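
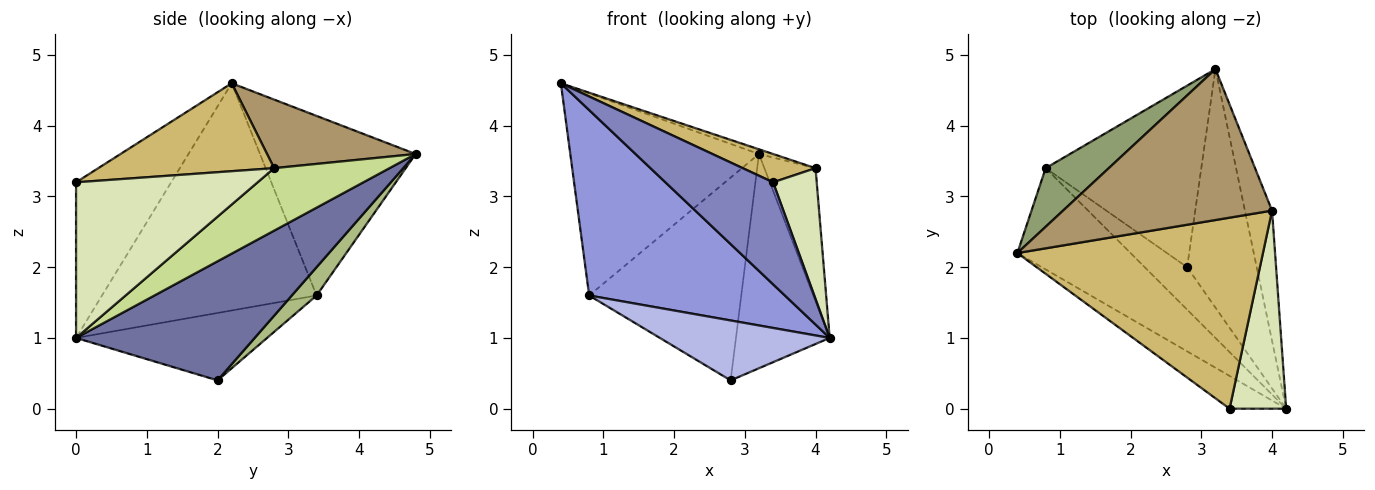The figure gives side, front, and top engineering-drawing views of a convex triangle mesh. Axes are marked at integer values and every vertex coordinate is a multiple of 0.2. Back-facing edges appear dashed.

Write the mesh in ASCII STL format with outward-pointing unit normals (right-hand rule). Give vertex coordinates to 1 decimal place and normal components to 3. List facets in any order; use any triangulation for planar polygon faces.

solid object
 facet normal 0.786 0.413 -0.459
  outer loop
   vertex 2.8 2.0 0.4
   vertex 3.2 4.8 3.6
   vertex 4.2 0.0 1.0
  endloop
 endfacet
 facet normal -0.644 -0.729 -0.234
  outer loop
   vertex 3.4 0.0 3.2
   vertex 0.4 2.2 4.6
   vertex 4.2 0.0 1.0
  endloop
 endfacet
 facet normal -0.693 -0.632 -0.345
  outer loop
   vertex 0.8 3.4 1.6
   vertex 4.2 0.0 1.0
   vertex 0.4 2.2 4.6
  endloop
 endfacet
 facet normal -0.676 -0.601 -0.426
  outer loop
   vertex 0.8 3.4 1.6
   vertex 2.8 2.0 0.4
   vertex 4.2 0.0 1.0
  endloop
 endfacet
 facet normal -0.621 0.753 0.218
  outer loop
   vertex 0.8 3.4 1.6
   vertex 0.4 2.2 4.6
   vertex 3.2 4.8 3.6
  endloop
 endfacet
 facet normal 0.120 0.740 -0.662
  outer loop
   vertex 0.8 3.4 1.6
   vertex 3.2 4.8 3.6
   vertex 2.8 2.0 0.4
  endloop
 endfacet
 facet normal 0.850 0.377 -0.369
  outer loop
   vertex 4.0 2.8 3.4
   vertex 4.2 0.0 1.0
   vertex 3.2 4.8 3.6
  endloop
 endfacet
 facet normal 0.917 -0.220 0.333
  outer loop
   vertex 4.0 2.8 3.4
   vertex 3.4 0.0 3.2
   vertex 4.2 0.0 1.0
  endloop
 endfacet
 facet normal 0.312 0.030 0.950
  outer loop
   vertex 4.0 2.8 3.4
   vertex 3.2 4.8 3.6
   vertex 0.4 2.2 4.6
  endloop
 endfacet
 facet normal 0.334 -0.138 0.932
  outer loop
   vertex 4.0 2.8 3.4
   vertex 0.4 2.2 4.6
   vertex 3.4 0.0 3.2
  endloop
 endfacet
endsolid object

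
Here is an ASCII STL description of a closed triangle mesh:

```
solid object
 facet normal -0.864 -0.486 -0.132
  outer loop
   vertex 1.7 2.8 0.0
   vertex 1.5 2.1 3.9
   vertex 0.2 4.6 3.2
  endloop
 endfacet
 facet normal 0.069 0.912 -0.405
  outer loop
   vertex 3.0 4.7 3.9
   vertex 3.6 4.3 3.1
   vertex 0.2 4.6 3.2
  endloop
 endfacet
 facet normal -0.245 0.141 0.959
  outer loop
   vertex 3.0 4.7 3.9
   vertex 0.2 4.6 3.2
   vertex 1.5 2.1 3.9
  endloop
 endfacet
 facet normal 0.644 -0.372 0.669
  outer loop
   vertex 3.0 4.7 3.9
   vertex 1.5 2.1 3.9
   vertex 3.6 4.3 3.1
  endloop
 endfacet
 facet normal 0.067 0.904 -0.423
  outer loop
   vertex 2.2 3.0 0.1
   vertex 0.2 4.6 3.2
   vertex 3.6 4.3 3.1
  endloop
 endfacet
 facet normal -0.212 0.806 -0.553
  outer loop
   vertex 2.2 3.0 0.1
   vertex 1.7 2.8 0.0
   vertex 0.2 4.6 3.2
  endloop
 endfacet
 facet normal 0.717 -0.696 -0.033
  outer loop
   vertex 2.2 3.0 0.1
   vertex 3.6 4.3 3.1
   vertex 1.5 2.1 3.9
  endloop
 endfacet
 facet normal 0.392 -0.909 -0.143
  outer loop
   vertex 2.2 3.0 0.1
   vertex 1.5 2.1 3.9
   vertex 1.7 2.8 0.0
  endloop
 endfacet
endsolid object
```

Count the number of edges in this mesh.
12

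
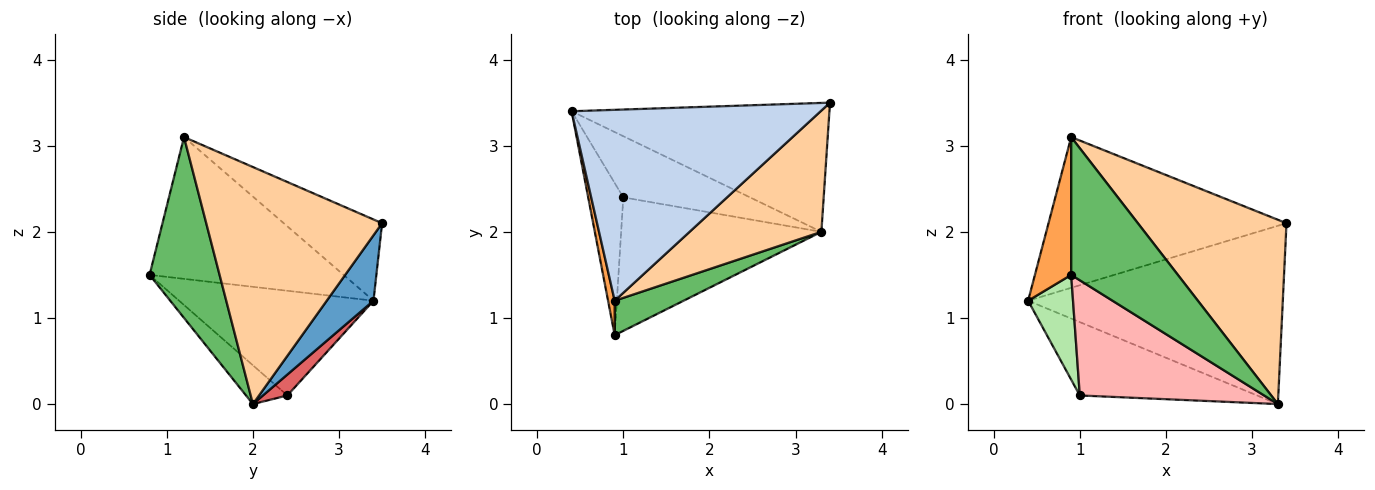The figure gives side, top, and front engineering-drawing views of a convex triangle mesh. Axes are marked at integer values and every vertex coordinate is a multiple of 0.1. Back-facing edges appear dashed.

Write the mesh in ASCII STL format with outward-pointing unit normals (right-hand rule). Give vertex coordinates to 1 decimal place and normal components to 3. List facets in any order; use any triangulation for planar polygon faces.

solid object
 facet normal 0.147 0.802 -0.580
  outer loop
   vertex 3.3 2.0 0.0
   vertex 0.4 3.4 1.2
   vertex 3.4 3.5 2.1
  endloop
 endfacet
 facet normal -0.248 0.600 0.760
  outer loop
   vertex 0.9 1.2 3.1
   vertex 3.4 3.5 2.1
   vertex 0.4 3.4 1.2
  endloop
 endfacet
 facet normal -0.982 -0.184 0.046
  outer loop
   vertex 0.9 1.2 3.1
   vertex 0.4 3.4 1.2
   vertex 0.9 0.8 1.5
  endloop
 endfacet
 facet normal 0.703 -0.594 0.391
  outer loop
   vertex 0.9 1.2 3.1
   vertex 3.3 2.0 0.0
   vertex 3.4 3.5 2.1
  endloop
 endfacet
 facet normal 0.537 -0.818 0.205
  outer loop
   vertex 0.9 1.2 3.1
   vertex 0.9 0.8 1.5
   vertex 3.3 2.0 0.0
  endloop
 endfacet
 facet normal -0.926 -0.214 -0.311
  outer loop
   vertex 1.0 2.4 0.1
   vertex 0.9 0.8 1.5
   vertex 0.4 3.4 1.2
  endloop
 endfacet
 facet normal 0.105 0.764 -0.637
  outer loop
   vertex 1.0 2.4 0.1
   vertex 0.4 3.4 1.2
   vertex 3.3 2.0 0.0
  endloop
 endfacet
 facet normal -0.145 -0.646 -0.749
  outer loop
   vertex 1.0 2.4 0.1
   vertex 3.3 2.0 0.0
   vertex 0.9 0.8 1.5
  endloop
 endfacet
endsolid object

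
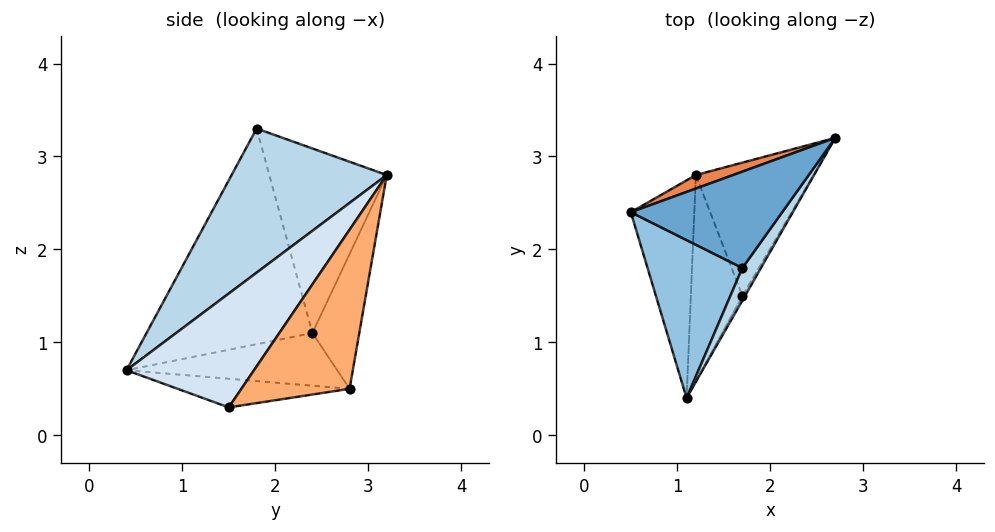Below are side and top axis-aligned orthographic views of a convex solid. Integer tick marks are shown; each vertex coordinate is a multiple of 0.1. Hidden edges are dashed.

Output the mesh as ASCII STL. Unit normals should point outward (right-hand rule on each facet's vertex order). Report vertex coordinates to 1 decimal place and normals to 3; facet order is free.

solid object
 facet normal -0.610 0.614 0.500
  outer loop
   vertex 1.7 1.8 3.3
   vertex 2.7 3.2 2.8
   vertex 0.5 2.4 1.1
  endloop
 endfacet
 facet normal -0.863 -0.335 0.379
  outer loop
   vertex 1.7 1.8 3.3
   vertex 0.5 2.4 1.1
   vertex 1.1 0.4 0.7
  endloop
 endfacet
 facet normal 0.827 -0.552 0.107
  outer loop
   vertex 1.7 1.8 3.3
   vertex 1.1 0.4 0.7
   vertex 2.7 3.2 2.8
  endloop
 endfacet
 facet normal 0.875 -0.484 -0.020
  outer loop
   vertex 1.7 1.5 0.3
   vertex 2.7 3.2 2.8
   vertex 1.1 0.4 0.7
  endloop
 endfacet
 facet normal -0.417 0.902 0.115
  outer loop
   vertex 1.2 2.8 0.5
   vertex 0.5 2.4 1.1
   vertex 2.7 3.2 2.8
  endloop
 endfacet
 facet normal 0.747 0.372 -0.552
  outer loop
   vertex 1.2 2.8 0.5
   vertex 2.7 3.2 2.8
   vertex 1.7 1.5 0.3
  endloop
 endfacet
 facet normal -0.638 -0.038 -0.769
  outer loop
   vertex 1.2 2.8 0.5
   vertex 1.1 0.4 0.7
   vertex 0.5 2.4 1.1
  endloop
 endfacet
 facet normal -0.486 -0.052 -0.873
  outer loop
   vertex 1.2 2.8 0.5
   vertex 1.7 1.5 0.3
   vertex 1.1 0.4 0.7
  endloop
 endfacet
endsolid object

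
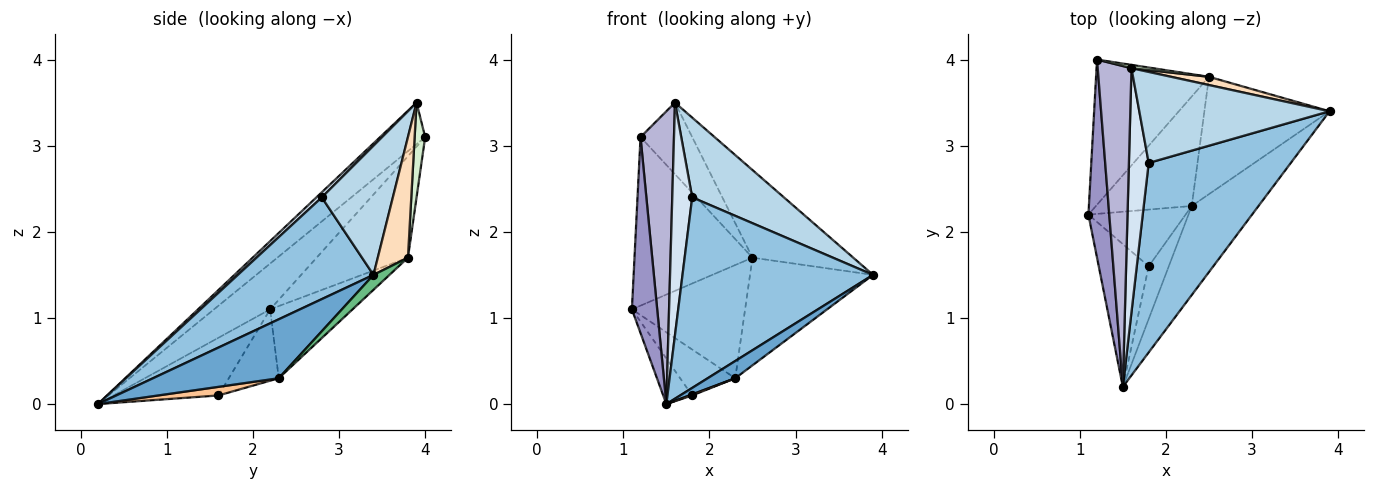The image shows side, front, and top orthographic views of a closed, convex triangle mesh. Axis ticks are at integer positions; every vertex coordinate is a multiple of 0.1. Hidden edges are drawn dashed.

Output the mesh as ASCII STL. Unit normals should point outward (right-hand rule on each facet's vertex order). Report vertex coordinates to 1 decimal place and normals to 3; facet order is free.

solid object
 facet normal 0.655 -0.144 -0.742
  outer loop
   vertex 2.3 2.3 0.3
   vertex 3.9 3.4 1.5
   vertex 1.5 0.2 0.0
  endloop
 endfacet
 facet normal 0.451 -0.633 0.629
  outer loop
   vertex 1.8 2.8 2.4
   vertex 1.5 0.2 0.0
   vertex 3.9 3.4 1.5
  endloop
 endfacet
 facet normal 0.455 -0.587 0.670
  outer loop
   vertex 1.8 2.8 2.4
   vertex 3.9 3.4 1.5
   vertex 1.6 3.9 3.5
  endloop
 endfacet
 facet normal 0.184 -0.678 0.712
  outer loop
   vertex 1.8 2.8 2.4
   vertex 1.6 3.9 3.5
   vertex 1.5 0.2 0.0
  endloop
 endfacet
 facet normal -0.740 0.204 -0.641
  outer loop
   vertex 1.8 1.6 0.1
   vertex 1.5 0.2 0.0
   vertex 1.1 2.2 1.1
  endloop
 endfacet
 facet normal -0.496 0.547 -0.675
  outer loop
   vertex 1.8 1.6 0.1
   vertex 1.1 2.2 1.1
   vertex 2.3 2.3 0.3
  endloop
 endfacet
 facet normal 0.394 -0.019 -0.919
  outer loop
   vertex 1.8 1.6 0.1
   vertex 2.3 2.3 0.3
   vertex 1.5 0.2 0.0
  endloop
 endfacet
 facet normal 0.285 0.954 0.090
  outer loop
   vertex 2.5 3.8 1.7
   vertex 1.6 3.9 3.5
   vertex 3.9 3.4 1.5
  endloop
 endfacet
 facet normal 0.088 0.673 -0.734
  outer loop
   vertex 2.5 3.8 1.7
   vertex 3.9 3.4 1.5
   vertex 2.3 2.3 0.3
  endloop
 endfacet
 facet normal -0.464 0.637 -0.616
  outer loop
   vertex 2.5 3.8 1.7
   vertex 2.3 2.3 0.3
   vertex 1.1 2.2 1.1
  endloop
 endfacet
 facet normal -0.506 0.654 -0.563
  outer loop
   vertex 1.2 4.0 3.1
   vertex 2.5 3.8 1.7
   vertex 1.1 2.2 1.1
  endloop
 endfacet
 facet normal 0.199 0.979 0.045
  outer loop
   vertex 1.2 4.0 3.1
   vertex 1.6 3.9 3.5
   vertex 2.5 3.8 1.7
  endloop
 endfacet
 facet normal -0.842 -0.379 0.384
  outer loop
   vertex 1.2 4.0 3.1
   vertex 1.1 2.2 1.1
   vertex 1.5 0.2 0.0
  endloop
 endfacet
 facet normal -0.672 -0.499 0.547
  outer loop
   vertex 1.2 4.0 3.1
   vertex 1.5 0.2 0.0
   vertex 1.6 3.9 3.5
  endloop
 endfacet
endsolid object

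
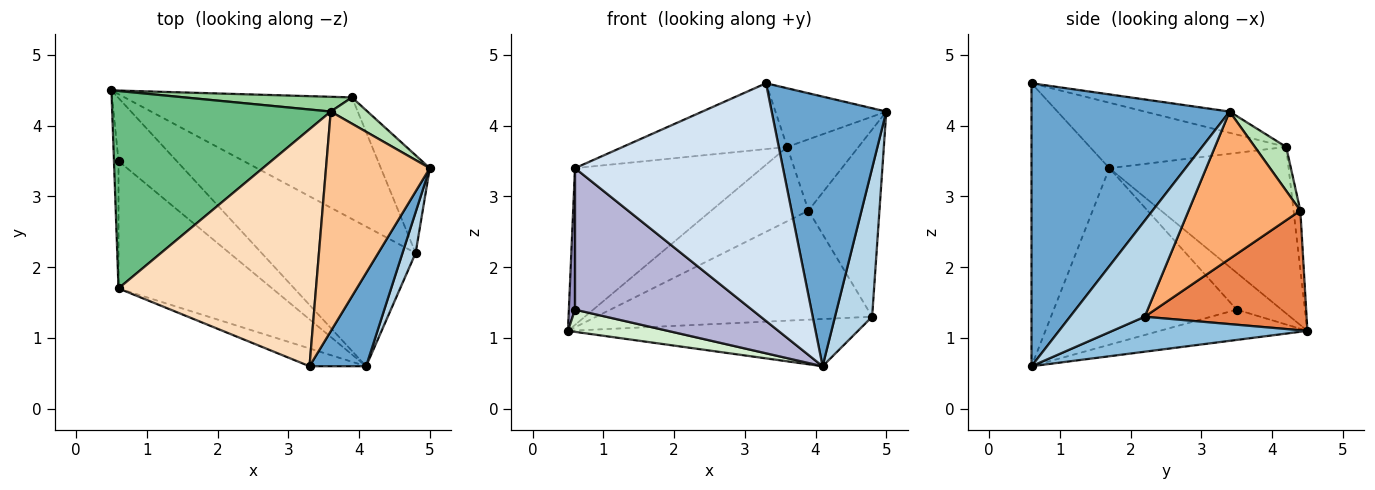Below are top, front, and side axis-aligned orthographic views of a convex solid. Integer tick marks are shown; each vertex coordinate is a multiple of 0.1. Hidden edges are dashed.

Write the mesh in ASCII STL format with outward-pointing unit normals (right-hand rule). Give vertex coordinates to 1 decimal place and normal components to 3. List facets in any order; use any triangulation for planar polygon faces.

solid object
 facet normal 0.853 -0.493 0.171
  outer loop
   vertex 4.1 0.6 0.6
   vertex 5.0 3.4 4.2
   vertex 3.3 0.6 4.6
  endloop
 endfacet
 facet normal 0.211 0.313 -0.926
  outer loop
   vertex 4.8 2.2 1.3
   vertex 4.1 0.6 0.6
   vertex 0.5 4.5 1.1
  endloop
 endfacet
 facet normal 0.889 -0.442 0.122
  outer loop
   vertex 4.8 2.2 1.3
   vertex 5.0 3.4 4.2
   vertex 4.1 0.6 0.6
  endloop
 endfacet
 facet normal -0.350 -0.934 -0.070
  outer loop
   vertex 0.6 1.7 3.4
   vertex 4.1 0.6 0.6
   vertex 3.3 0.6 4.6
  endloop
 endfacet
 facet normal 0.365 0.622 -0.693
  outer loop
   vertex 3.9 4.4 2.8
   vertex 4.8 2.2 1.3
   vertex 0.5 4.5 1.1
  endloop
 endfacet
 facet normal 0.813 0.516 -0.270
  outer loop
   vertex 3.9 4.4 2.8
   vertex 5.0 3.4 4.2
   vertex 4.8 2.2 1.3
  endloop
 endfacet
 facet normal -0.194 0.253 0.948
  outer loop
   vertex 3.6 4.2 3.7
   vertex 3.3 0.6 4.6
   vertex 5.0 3.4 4.2
  endloop
 endfacet
 facet normal -0.304 0.255 0.918
  outer loop
   vertex 3.6 4.2 3.7
   vertex 0.6 1.7 3.4
   vertex 3.3 0.6 4.6
  endloop
 endfacet
 facet normal -0.512 0.534 0.672
  outer loop
   vertex 3.6 4.2 3.7
   vertex 0.5 4.5 1.1
   vertex 0.6 1.7 3.4
  endloop
 endfacet
 facet normal -0.069 0.978 0.195
  outer loop
   vertex 3.6 4.2 3.7
   vertex 3.9 4.4 2.8
   vertex 0.5 4.5 1.1
  endloop
 endfacet
 facet normal 0.381 0.867 0.320
  outer loop
   vertex 3.6 4.2 3.7
   vertex 5.0 3.4 4.2
   vertex 3.9 4.4 2.8
  endloop
 endfacet
 facet normal -0.441 -0.298 -0.847
  outer loop
   vertex 0.6 3.5 1.4
   vertex 0.5 4.5 1.1
   vertex 4.1 0.6 0.6
  endloop
 endfacet
 facet normal -0.983 -0.135 -0.121
  outer loop
   vertex 0.6 3.5 1.4
   vertex 0.6 1.7 3.4
   vertex 0.5 4.5 1.1
  endloop
 endfacet
 facet normal -0.609 -0.589 -0.530
  outer loop
   vertex 0.6 3.5 1.4
   vertex 4.1 0.6 0.6
   vertex 0.6 1.7 3.4
  endloop
 endfacet
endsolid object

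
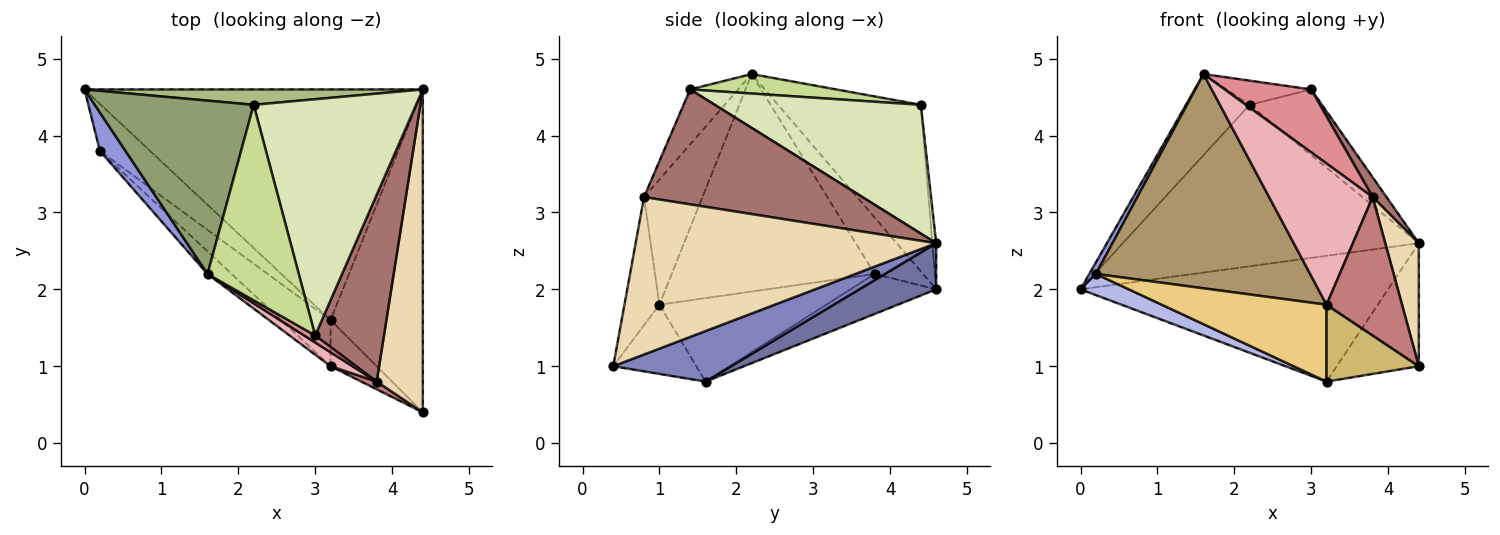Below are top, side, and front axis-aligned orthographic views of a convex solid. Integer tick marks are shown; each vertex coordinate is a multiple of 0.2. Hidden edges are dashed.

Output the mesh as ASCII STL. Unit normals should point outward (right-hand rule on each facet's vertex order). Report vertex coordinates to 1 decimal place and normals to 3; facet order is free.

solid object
 facet normal 0.119 0.475 -0.872
  outer loop
   vertex 4.4 4.6 2.6
   vertex 3.2 1.6 0.8
   vertex 0.0 4.6 2.0
  endloop
 endfacet
 facet normal 0.456 0.317 -0.832
  outer loop
   vertex 4.4 4.6 2.6
   vertex 4.4 0.4 1.0
   vertex 3.2 1.6 0.8
  endloop
 endfacet
 facet normal -0.903 -0.123 0.411
  outer loop
   vertex 0.2 3.8 2.2
   vertex 1.6 2.2 4.8
   vertex 0.0 4.6 2.0
  endloop
 endfacet
 facet normal -0.588 -0.331 -0.738
  outer loop
   vertex 0.2 3.8 2.2
   vertex 0.0 4.6 2.0
   vertex 3.2 1.6 0.8
  endloop
 endfacet
 facet normal -0.689 0.307 0.657
  outer loop
   vertex 2.2 4.4 4.4
   vertex 0.0 4.6 2.0
   vertex 1.6 2.2 4.8
  endloop
 endfacet
 facet normal -0.013 0.995 0.095
  outer loop
   vertex 2.2 4.4 4.4
   vertex 4.4 4.6 2.6
   vertex 0.0 4.6 2.0
  endloop
 endfacet
 facet normal 0.207 0.120 0.971
  outer loop
   vertex 3.0 1.4 4.6
   vertex 2.2 4.4 4.4
   vertex 1.6 2.2 4.8
  endloop
 endfacet
 facet normal 0.607 0.213 0.766
  outer loop
   vertex 3.0 1.4 4.6
   vertex 4.4 4.6 2.6
   vertex 2.2 4.4 4.4
  endloop
 endfacet
 facet normal -0.686 -0.724 -0.076
  outer loop
   vertex 3.2 1.0 1.8
   vertex 1.6 2.2 4.8
   vertex 0.2 3.8 2.2
  endloop
 endfacet
 facet normal -0.611 -0.679 -0.407
  outer loop
   vertex 3.2 1.0 1.8
   vertex 3.2 1.6 0.8
   vertex 4.4 0.4 1.0
  endloop
 endfacet
 facet normal -0.656 -0.647 -0.388
  outer loop
   vertex 3.2 1.0 1.8
   vertex 0.2 3.8 2.2
   vertex 3.2 1.6 0.8
  endloop
 endfacet
 facet normal 0.954 -0.107 0.280
  outer loop
   vertex 3.8 0.8 3.2
   vertex 4.4 0.4 1.0
   vertex 4.4 4.6 2.6
  endloop
 endfacet
 facet normal 0.857 -0.054 0.513
  outer loop
   vertex 3.8 0.8 3.2
   vertex 4.4 4.6 2.6
   vertex 3.0 1.4 4.6
  endloop
 endfacet
 facet normal -0.420 -0.906 0.050
  outer loop
   vertex 3.8 0.8 3.2
   vertex 3.2 1.0 1.8
   vertex 4.4 0.4 1.0
  endloop
 endfacet
 facet normal -0.483 -0.870 0.097
  outer loop
   vertex 3.8 0.8 3.2
   vertex 3.0 1.4 4.6
   vertex 1.6 2.2 4.8
  endloop
 endfacet
 facet normal -0.490 -0.868 0.086
  outer loop
   vertex 3.8 0.8 3.2
   vertex 1.6 2.2 4.8
   vertex 3.2 1.0 1.8
  endloop
 endfacet
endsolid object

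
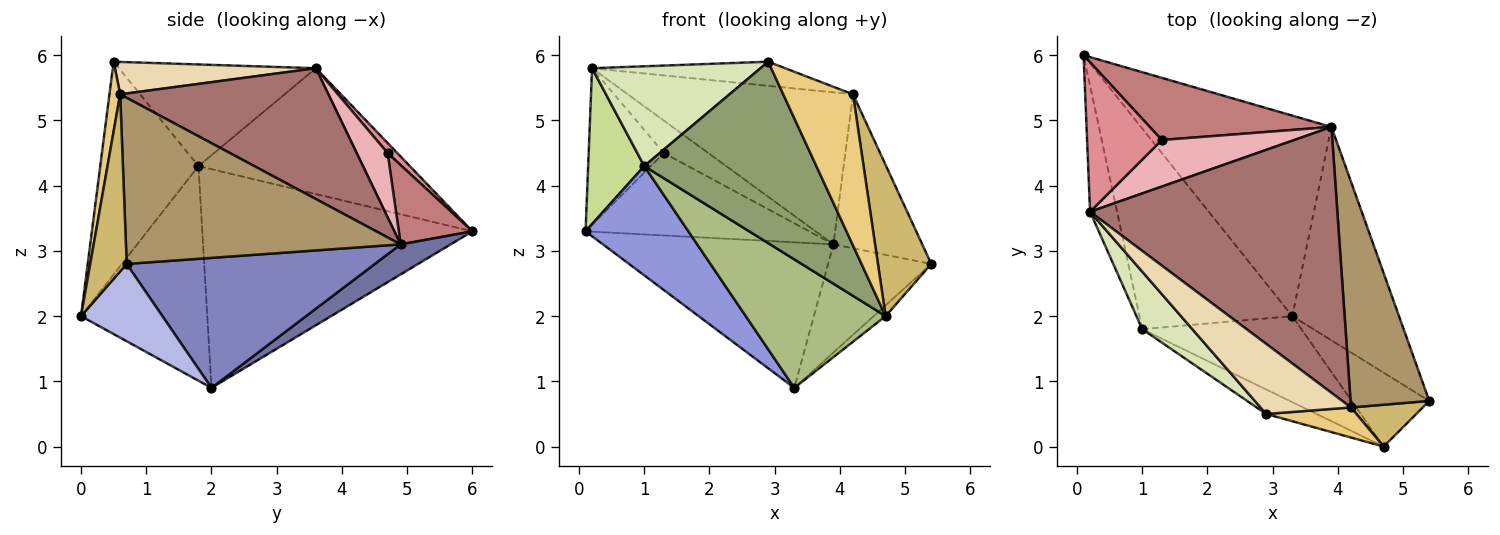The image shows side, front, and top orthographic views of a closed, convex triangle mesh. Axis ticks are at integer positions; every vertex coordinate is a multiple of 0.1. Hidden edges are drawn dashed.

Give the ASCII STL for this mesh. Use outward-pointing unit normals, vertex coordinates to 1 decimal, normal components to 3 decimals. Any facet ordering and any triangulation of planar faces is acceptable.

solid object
 facet normal 0.126 0.583 -0.803
  outer loop
   vertex 3.9 4.9 3.1
   vertex 3.3 2.0 0.9
   vertex 0.1 6.0 3.3
  endloop
 endfacet
 facet normal 0.736 0.306 -0.604
  outer loop
   vertex 3.9 4.9 3.1
   vertex 5.4 0.7 2.8
   vertex 3.3 2.0 0.9
  endloop
 endfacet
 facet normal -0.782 -0.298 -0.547
  outer loop
   vertex 1.0 1.8 4.3
   vertex 0.1 6.0 3.3
   vertex 3.3 2.0 0.9
  endloop
 endfacet
 facet normal 0.702 0.104 -0.705
  outer loop
   vertex 4.7 0.0 2.0
   vertex 3.3 2.0 0.9
   vertex 5.4 0.7 2.8
  endloop
 endfacet
 facet normal -0.492 -0.863 -0.117
  outer loop
   vertex 4.7 0.0 2.0
   vertex 2.9 0.5 5.9
   vertex 1.0 1.8 4.3
  endloop
 endfacet
 facet normal -0.600 -0.665 -0.445
  outer loop
   vertex 4.7 0.0 2.0
   vertex 1.0 1.8 4.3
   vertex 3.3 2.0 0.9
  endloop
 endfacet
 facet normal -0.946 -0.251 -0.203
  outer loop
   vertex 0.2 3.6 5.8
   vertex 0.1 6.0 3.3
   vertex 1.0 1.8 4.3
  endloop
 endfacet
 facet normal -0.712 -0.609 0.351
  outer loop
   vertex 0.2 3.6 5.8
   vertex 1.0 1.8 4.3
   vertex 2.9 0.5 5.9
  endloop
 endfacet
 facet normal 0.867 0.280 0.411
  outer loop
   vertex 4.2 0.6 5.4
   vertex 5.4 0.7 2.8
   vertex 3.9 4.9 3.1
  endloop
 endfacet
 facet normal 0.550 -0.805 0.223
  outer loop
   vertex 4.2 0.6 5.4
   vertex 4.7 0.0 2.0
   vertex 5.4 0.7 2.8
  endloop
 endfacet
 facet normal 0.149 -0.970 0.193
  outer loop
   vertex 4.2 0.6 5.4
   vertex 2.9 0.5 5.9
   vertex 4.7 0.0 2.0
  endloop
 endfacet
 facet normal 0.321 0.308 0.896
  outer loop
   vertex 4.2 0.6 5.4
   vertex 0.2 3.6 5.8
   vertex 2.9 0.5 5.9
  endloop
 endfacet
 facet normal 0.417 0.451 0.789
  outer loop
   vertex 4.2 0.6 5.4
   vertex 3.9 4.9 3.1
   vertex 0.2 3.6 5.8
  endloop
 endfacet
 facet normal 0.254 0.772 0.582
  outer loop
   vertex 1.3 4.7 4.5
   vertex 3.9 4.9 3.1
   vertex 0.1 6.0 3.3
  endloop
 endfacet
 facet normal 0.093 0.720 0.688
  outer loop
   vertex 1.3 4.7 4.5
   vertex 0.1 6.0 3.3
   vertex 0.2 3.6 5.8
  endloop
 endfacet
 facet normal 0.370 0.531 0.762
  outer loop
   vertex 1.3 4.7 4.5
   vertex 0.2 3.6 5.8
   vertex 3.9 4.9 3.1
  endloop
 endfacet
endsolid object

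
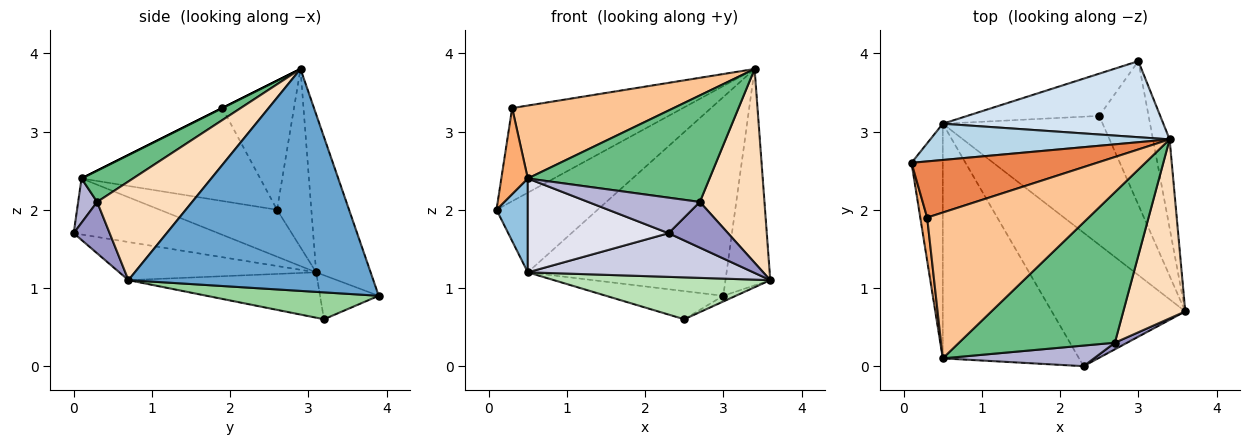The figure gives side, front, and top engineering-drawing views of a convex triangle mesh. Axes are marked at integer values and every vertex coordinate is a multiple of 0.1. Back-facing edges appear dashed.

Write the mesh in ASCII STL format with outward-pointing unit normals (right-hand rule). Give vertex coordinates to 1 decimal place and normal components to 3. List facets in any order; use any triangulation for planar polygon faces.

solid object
 facet normal 0.981 0.179 -0.073
  outer loop
   vertex 3.4 2.9 3.8
   vertex 3.6 0.7 1.1
   vertex 3.0 3.9 0.9
  endloop
 endfacet
 facet normal -0.812 -0.217 -0.542
  outer loop
   vertex 0.5 3.1 1.2
   vertex 0.5 0.1 2.4
   vertex 0.1 2.6 2.0
  endloop
 endfacet
 facet normal -0.295 0.870 0.396
  outer loop
   vertex 0.5 3.1 1.2
   vertex 0.1 2.6 2.0
   vertex 3.4 2.9 3.8
  endloop
 endfacet
 facet normal -0.248 0.905 0.346
  outer loop
   vertex 0.5 3.1 1.2
   vertex 3.4 2.9 3.8
   vertex 3.0 3.9 0.9
  endloop
 endfacet
 facet normal -0.338 0.806 0.486
  outer loop
   vertex 0.3 1.9 3.3
   vertex 3.4 2.9 3.8
   vertex 0.1 2.6 2.0
  endloop
 endfacet
 facet normal -0.987 -0.146 0.073
  outer loop
   vertex 0.3 1.9 3.3
   vertex 0.1 2.6 2.0
   vertex 0.5 0.1 2.4
  endloop
 endfacet
 facet normal 0.000 -0.447 0.894
  outer loop
   vertex 0.3 1.9 3.3
   vertex 0.5 0.1 2.4
   vertex 3.4 2.9 3.8
  endloop
 endfacet
 facet normal 0.734 -0.499 0.461
  outer loop
   vertex 2.7 0.3 2.1
   vertex 3.6 0.7 1.1
   vertex 3.4 2.9 3.8
  endloop
 endfacet
 facet normal 0.162 -0.570 0.805
  outer loop
   vertex 2.7 0.3 2.1
   vertex 3.4 2.9 3.8
   vertex 0.5 0.1 2.4
  endloop
 endfacet
 facet normal 0.478 0.035 -0.878
  outer loop
   vertex 2.5 3.2 0.6
   vertex 3.0 3.9 0.9
   vertex 3.6 0.7 1.1
  endloop
 endfacet
 facet normal -0.261 -0.298 -0.918
  outer loop
   vertex 2.5 3.2 0.6
   vertex 3.6 0.7 1.1
   vertex 0.5 3.1 1.2
  endloop
 endfacet
 facet normal -0.267 0.535 -0.802
  outer loop
   vertex 2.5 3.2 0.6
   vertex 0.5 3.1 1.2
   vertex 3.0 3.9 0.9
  endloop
 endfacet
 facet normal 0.514 -0.849 0.123
  outer loop
   vertex 2.3 0.0 1.7
   vertex 3.6 0.7 1.1
   vertex 2.7 0.3 2.1
  endloop
 endfacet
 facet normal 0.145 -0.856 0.496
  outer loop
   vertex 2.3 0.0 1.7
   vertex 2.7 0.3 2.1
   vertex 0.5 0.1 2.4
  endloop
 endfacet
 facet normal -0.262 -0.300 -0.917
  outer loop
   vertex 2.3 0.0 1.7
   vertex 0.5 3.1 1.2
   vertex 3.6 0.7 1.1
  endloop
 endfacet
 facet normal -0.357 -0.347 -0.867
  outer loop
   vertex 2.3 0.0 1.7
   vertex 0.5 0.1 2.4
   vertex 0.5 3.1 1.2
  endloop
 endfacet
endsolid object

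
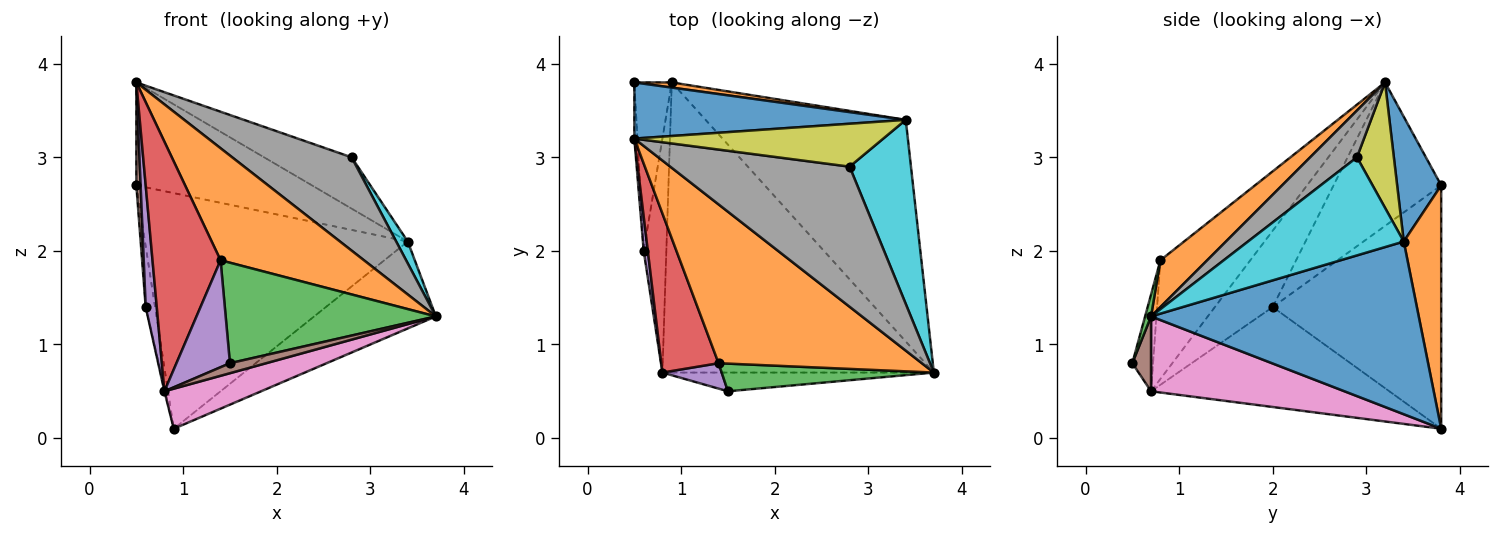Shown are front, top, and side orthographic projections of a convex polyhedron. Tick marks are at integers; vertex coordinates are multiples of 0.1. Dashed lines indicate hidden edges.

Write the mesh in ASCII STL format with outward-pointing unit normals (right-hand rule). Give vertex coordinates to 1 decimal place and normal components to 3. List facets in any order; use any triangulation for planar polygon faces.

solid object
 facet normal 0.626 0.285 -0.726
  outer loop
   vertex 3.4 3.4 2.1
   vertex 3.7 0.7 1.3
   vertex 0.9 3.8 0.1
  endloop
 endfacet
 facet normal 0.185 -0.566 0.803
  outer loop
   vertex 1.4 0.8 1.9
   vertex 3.7 0.7 1.3
   vertex 0.5 3.2 3.8
  endloop
 endfacet
 facet normal 0.027 -0.964 0.265
  outer loop
   vertex 1.4 0.8 1.9
   vertex 1.5 0.5 0.8
   vertex 3.7 0.7 1.3
  endloop
 endfacet
 facet normal -0.744 -0.563 0.359
  outer loop
   vertex 0.8 0.7 0.5
   vertex 1.4 0.8 1.9
   vertex 0.5 3.2 3.8
  endloop
 endfacet
 facet normal -0.353 -0.910 0.216
  outer loop
   vertex 0.8 0.7 0.5
   vertex 1.5 0.5 0.8
   vertex 1.4 0.8 1.9
  endloop
 endfacet
 facet normal 0.236 -0.458 -0.857
  outer loop
   vertex 0.8 0.7 0.5
   vertex 3.7 0.7 1.3
   vertex 1.5 0.5 0.8
  endloop
 endfacet
 facet normal 0.264 -0.132 -0.956
  outer loop
   vertex 0.8 0.7 0.5
   vertex 0.9 3.8 0.1
   vertex 3.7 0.7 1.3
  endloop
 endfacet
 facet normal 0.212 -0.542 0.813
  outer loop
   vertex 2.8 2.9 3.0
   vertex 0.5 3.2 3.8
   vertex 3.7 0.7 1.3
  endloop
 endfacet
 facet normal 0.308 0.730 0.611
  outer loop
   vertex 2.8 2.9 3.0
   vertex 3.4 3.4 2.1
   vertex 0.5 3.2 3.8
  endloop
 endfacet
 facet normal 0.846 -0.063 0.529
  outer loop
   vertex 2.8 2.9 3.0
   vertex 3.7 0.7 1.3
   vertex 3.4 3.4 2.1
  endloop
 endfacet
 facet normal 0.215 0.857 0.468
  outer loop
   vertex 0.5 3.8 2.7
   vertex 0.5 3.2 3.8
   vertex 3.4 3.4 2.1
  endloop
 endfacet
 facet normal 0.141 0.990 0.022
  outer loop
   vertex 0.5 3.8 2.7
   vertex 3.4 3.4 2.1
   vertex 0.9 3.8 0.1
  endloop
 endfacet
 facet normal -0.975 0.003 -0.221
  outer loop
   vertex 0.6 2.0 1.4
   vertex 0.9 3.8 0.1
   vertex 0.8 0.7 0.5
  endloop
 endfacet
 facet normal -0.987 0.055 -0.152
  outer loop
   vertex 0.6 2.0 1.4
   vertex 0.5 3.8 2.7
   vertex 0.9 3.8 0.1
  endloop
 endfacet
 facet normal -0.981 -0.188 0.053
  outer loop
   vertex 0.6 2.0 1.4
   vertex 0.8 0.7 0.5
   vertex 0.5 3.2 3.8
  endloop
 endfacet
 facet normal -0.999 -0.040 -0.022
  outer loop
   vertex 0.6 2.0 1.4
   vertex 0.5 3.2 3.8
   vertex 0.5 3.8 2.7
  endloop
 endfacet
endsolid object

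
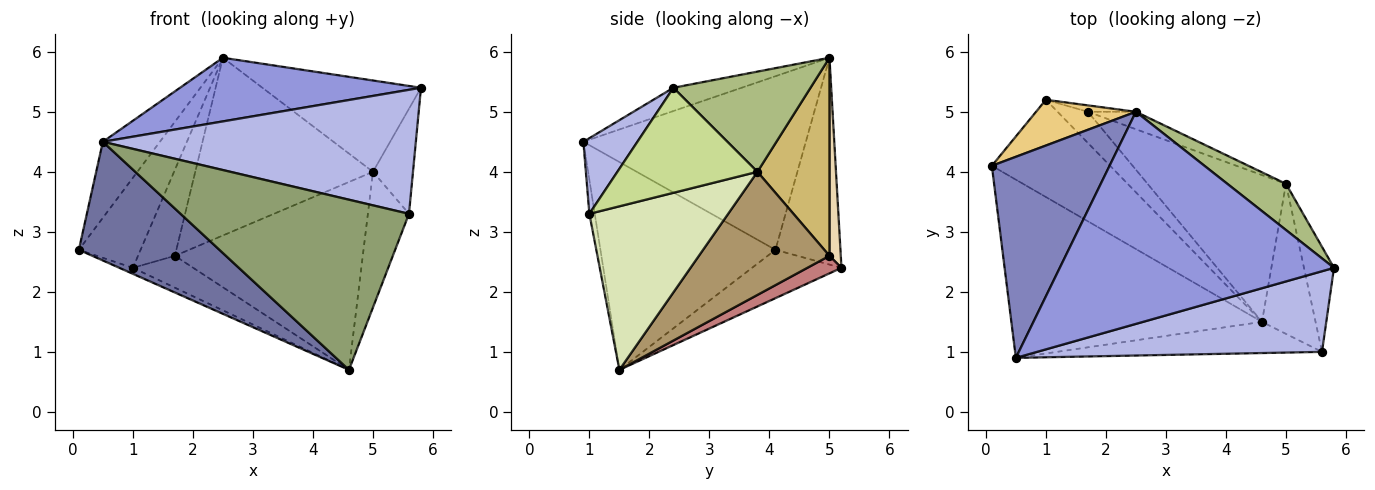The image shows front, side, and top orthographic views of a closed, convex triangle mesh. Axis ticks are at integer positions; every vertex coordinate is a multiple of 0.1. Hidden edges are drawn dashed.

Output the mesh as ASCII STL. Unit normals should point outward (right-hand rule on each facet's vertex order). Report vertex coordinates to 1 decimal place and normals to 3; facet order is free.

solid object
 facet normal -0.568 -0.456 -0.685
  outer loop
   vertex 4.6 1.5 0.7
   vertex 0.5 0.9 4.5
   vertex 0.1 4.1 2.7
  endloop
 endfacet
 facet normal -0.810 0.208 0.549
  outer loop
   vertex 2.5 5.0 5.9
   vertex 0.1 4.1 2.7
   vertex 0.5 0.9 4.5
  endloop
 endfacet
 facet normal -0.081 -0.286 0.955
  outer loop
   vertex 2.5 5.0 5.9
   vertex 0.5 0.9 4.5
   vertex 5.8 2.4 5.4
  endloop
 endfacet
 facet normal 0.143 -0.830 0.540
  outer loop
   vertex 5.6 1.0 3.3
   vertex 5.8 2.4 5.4
   vertex 0.5 0.9 4.5
  endloop
 endfacet
 facet normal -0.023 -0.983 -0.180
  outer loop
   vertex 5.6 1.0 3.3
   vertex 0.5 0.9 4.5
   vertex 4.6 1.5 0.7
  endloop
 endfacet
 facet normal 0.611 0.706 0.357
  outer loop
   vertex 5.0 3.8 4.0
   vertex 2.5 5.0 5.9
   vertex 5.8 2.4 5.4
  endloop
 endfacet
 facet normal 0.927 0.265 -0.265
  outer loop
   vertex 5.0 3.8 4.0
   vertex 5.8 2.4 5.4
   vertex 5.6 1.0 3.3
  endloop
 endfacet
 facet normal 0.915 0.271 -0.300
  outer loop
   vertex 5.0 3.8 4.0
   vertex 5.6 1.0 3.3
   vertex 4.6 1.5 0.7
  endloop
 endfacet
 facet normal 0.480 0.691 -0.540
  outer loop
   vertex 1.7 5.0 2.6
   vertex 5.0 3.8 4.0
   vertex 4.6 1.5 0.7
  endloop
 endfacet
 facet normal 0.374 0.923 -0.091
  outer loop
   vertex 1.7 5.0 2.6
   vertex 2.5 5.0 5.9
   vertex 5.0 3.8 4.0
  endloop
 endfacet
 facet normal -0.684 0.650 0.330
  outer loop
   vertex 1.0 5.2 2.4
   vertex 0.1 4.1 2.7
   vertex 2.5 5.0 5.9
  endloop
 endfacet
 facet normal 0.293 0.954 -0.071
  outer loop
   vertex 1.0 5.2 2.4
   vertex 2.5 5.0 5.9
   vertex 1.7 5.0 2.6
  endloop
 endfacet
 facet normal -0.378 0.057 -0.924
  outer loop
   vertex 1.0 5.2 2.4
   vertex 4.6 1.5 0.7
   vertex 0.1 4.1 2.7
  endloop
 endfacet
 facet normal 0.375 0.663 -0.649
  outer loop
   vertex 1.0 5.2 2.4
   vertex 1.7 5.0 2.6
   vertex 4.6 1.5 0.7
  endloop
 endfacet
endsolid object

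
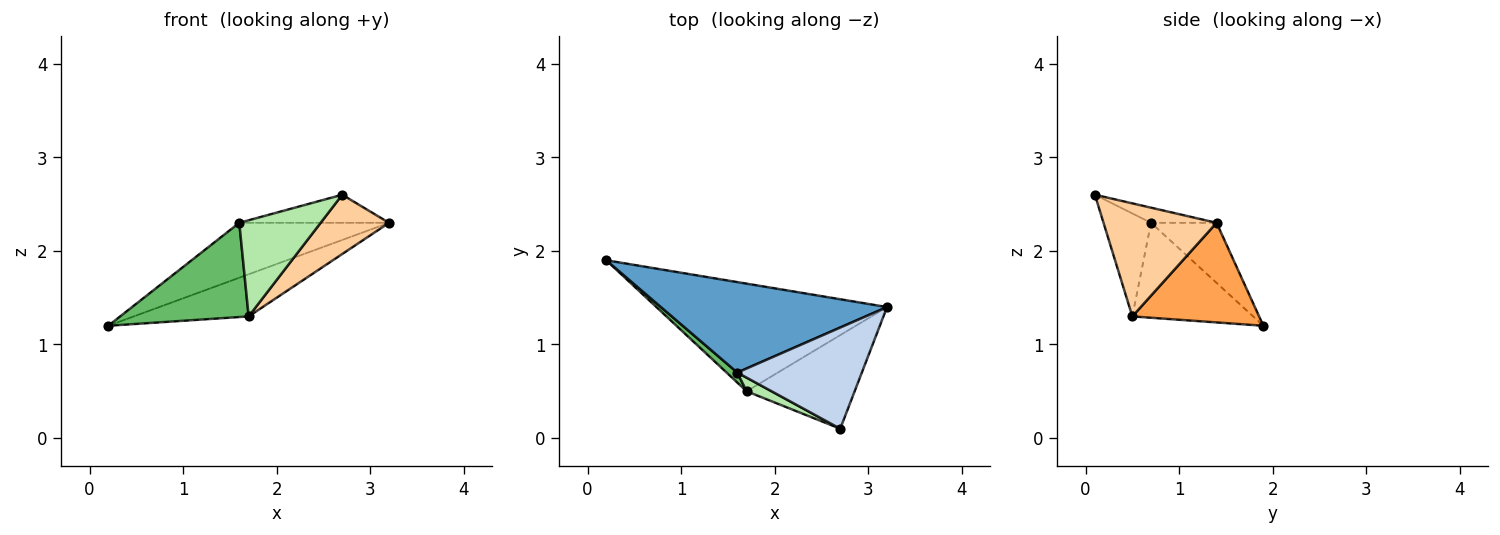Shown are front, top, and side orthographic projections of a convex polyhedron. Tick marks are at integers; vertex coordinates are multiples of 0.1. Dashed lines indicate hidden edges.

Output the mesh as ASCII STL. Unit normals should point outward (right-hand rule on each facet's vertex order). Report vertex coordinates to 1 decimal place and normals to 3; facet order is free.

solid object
 facet normal -0.221 0.506 0.834
  outer loop
   vertex 1.6 0.7 2.3
   vertex 3.2 1.4 2.3
   vertex 0.2 1.9 1.2
  endloop
 endfacet
 facet normal -0.116 0.266 0.957
  outer loop
   vertex 1.6 0.7 2.3
   vertex 2.7 0.1 2.6
   vertex 3.2 1.4 2.3
  endloop
 endfacet
 facet normal 0.373 0.338 -0.864
  outer loop
   vertex 1.7 0.5 1.3
   vertex 0.2 1.9 1.2
   vertex 3.2 1.4 2.3
  endloop
 endfacet
 facet normal 0.662 -0.401 -0.633
  outer loop
   vertex 1.7 0.5 1.3
   vertex 3.2 1.4 2.3
   vertex 2.7 0.1 2.6
  endloop
 endfacet
 facet normal -0.683 -0.726 0.077
  outer loop
   vertex 1.7 0.5 1.3
   vertex 1.6 0.7 2.3
   vertex 0.2 1.9 1.2
  endloop
 endfacet
 facet normal -0.501 -0.857 0.121
  outer loop
   vertex 1.7 0.5 1.3
   vertex 2.7 0.1 2.6
   vertex 1.6 0.7 2.3
  endloop
 endfacet
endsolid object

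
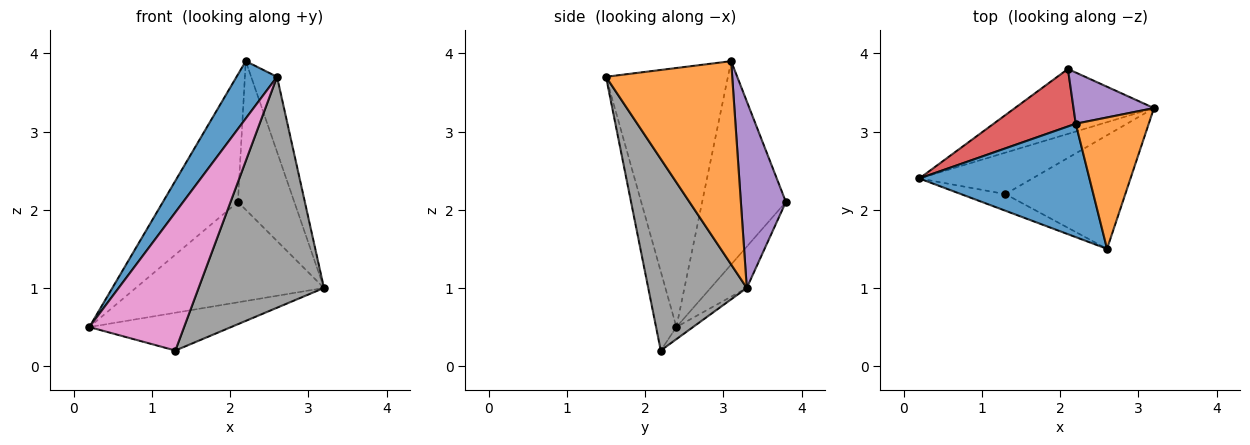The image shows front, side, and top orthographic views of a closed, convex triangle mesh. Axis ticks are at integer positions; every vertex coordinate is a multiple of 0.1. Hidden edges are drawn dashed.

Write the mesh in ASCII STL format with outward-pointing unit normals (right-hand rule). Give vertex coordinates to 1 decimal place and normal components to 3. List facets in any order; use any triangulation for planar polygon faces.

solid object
 facet normal -0.805 -0.267 0.529
  outer loop
   vertex 2.2 3.1 3.9
   vertex 0.2 2.4 0.5
   vertex 2.6 1.5 3.7
  endloop
 endfacet
 facet normal 0.924 0.190 0.332
  outer loop
   vertex 2.2 3.1 3.9
   vertex 2.6 1.5 3.7
   vertex 3.2 3.3 1.0
  endloop
 endfacet
 facet normal -0.159 0.829 -0.536
  outer loop
   vertex 2.1 3.8 2.1
   vertex 3.2 3.3 1.0
   vertex 0.2 2.4 0.5
  endloop
 endfacet
 facet normal -0.713 0.639 0.288
  outer loop
   vertex 2.1 3.8 2.1
   vertex 0.2 2.4 0.5
   vertex 2.2 3.1 3.9
  endloop
 endfacet
 facet normal 0.603 0.754 0.260
  outer loop
   vertex 2.1 3.8 2.1
   vertex 2.2 3.1 3.9
   vertex 3.2 3.3 1.0
  endloop
 endfacet
 facet normal -0.079 0.672 -0.737
  outer loop
   vertex 1.3 2.2 0.2
   vertex 0.2 2.4 0.5
   vertex 3.2 3.3 1.0
  endloop
 endfacet
 facet normal -0.208 -0.971 -0.117
  outer loop
   vertex 1.3 2.2 0.2
   vertex 2.6 1.5 3.7
   vertex 0.2 2.4 0.5
  endloop
 endfacet
 facet normal 0.576 -0.733 -0.361
  outer loop
   vertex 1.3 2.2 0.2
   vertex 3.2 3.3 1.0
   vertex 2.6 1.5 3.7
  endloop
 endfacet
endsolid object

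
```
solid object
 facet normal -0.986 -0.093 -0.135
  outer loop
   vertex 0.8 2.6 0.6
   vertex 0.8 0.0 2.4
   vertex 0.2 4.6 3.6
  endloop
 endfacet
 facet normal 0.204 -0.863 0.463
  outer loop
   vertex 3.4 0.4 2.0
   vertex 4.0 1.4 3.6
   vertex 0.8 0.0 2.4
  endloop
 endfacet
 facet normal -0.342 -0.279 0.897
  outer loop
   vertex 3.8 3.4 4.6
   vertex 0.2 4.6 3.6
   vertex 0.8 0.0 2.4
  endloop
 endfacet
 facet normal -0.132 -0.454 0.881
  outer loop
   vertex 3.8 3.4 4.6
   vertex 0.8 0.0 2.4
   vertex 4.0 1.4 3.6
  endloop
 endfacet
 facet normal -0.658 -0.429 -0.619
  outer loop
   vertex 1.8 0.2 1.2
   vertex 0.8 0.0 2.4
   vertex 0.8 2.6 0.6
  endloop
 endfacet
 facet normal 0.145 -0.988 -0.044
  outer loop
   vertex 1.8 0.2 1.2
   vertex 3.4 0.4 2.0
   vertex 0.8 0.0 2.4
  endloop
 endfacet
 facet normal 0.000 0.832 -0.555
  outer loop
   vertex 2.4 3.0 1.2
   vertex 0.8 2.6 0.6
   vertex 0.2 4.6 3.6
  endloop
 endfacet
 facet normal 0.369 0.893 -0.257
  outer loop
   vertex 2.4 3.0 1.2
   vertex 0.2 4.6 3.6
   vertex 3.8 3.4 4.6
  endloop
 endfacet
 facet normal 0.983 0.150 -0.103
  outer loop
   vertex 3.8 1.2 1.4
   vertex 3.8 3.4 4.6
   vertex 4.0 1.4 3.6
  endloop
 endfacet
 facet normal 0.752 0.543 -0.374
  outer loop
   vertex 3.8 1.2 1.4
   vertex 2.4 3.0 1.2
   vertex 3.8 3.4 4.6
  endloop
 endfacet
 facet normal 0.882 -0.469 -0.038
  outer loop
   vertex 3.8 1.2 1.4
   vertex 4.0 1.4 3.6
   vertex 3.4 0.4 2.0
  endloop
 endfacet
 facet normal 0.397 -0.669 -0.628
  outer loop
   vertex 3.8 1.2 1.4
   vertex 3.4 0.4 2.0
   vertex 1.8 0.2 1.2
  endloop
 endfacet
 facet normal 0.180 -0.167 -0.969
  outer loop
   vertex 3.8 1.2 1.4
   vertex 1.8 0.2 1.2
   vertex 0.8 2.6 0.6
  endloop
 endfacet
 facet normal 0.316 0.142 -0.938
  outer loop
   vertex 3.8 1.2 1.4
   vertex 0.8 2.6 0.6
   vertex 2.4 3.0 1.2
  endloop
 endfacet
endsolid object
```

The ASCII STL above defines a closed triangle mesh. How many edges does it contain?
21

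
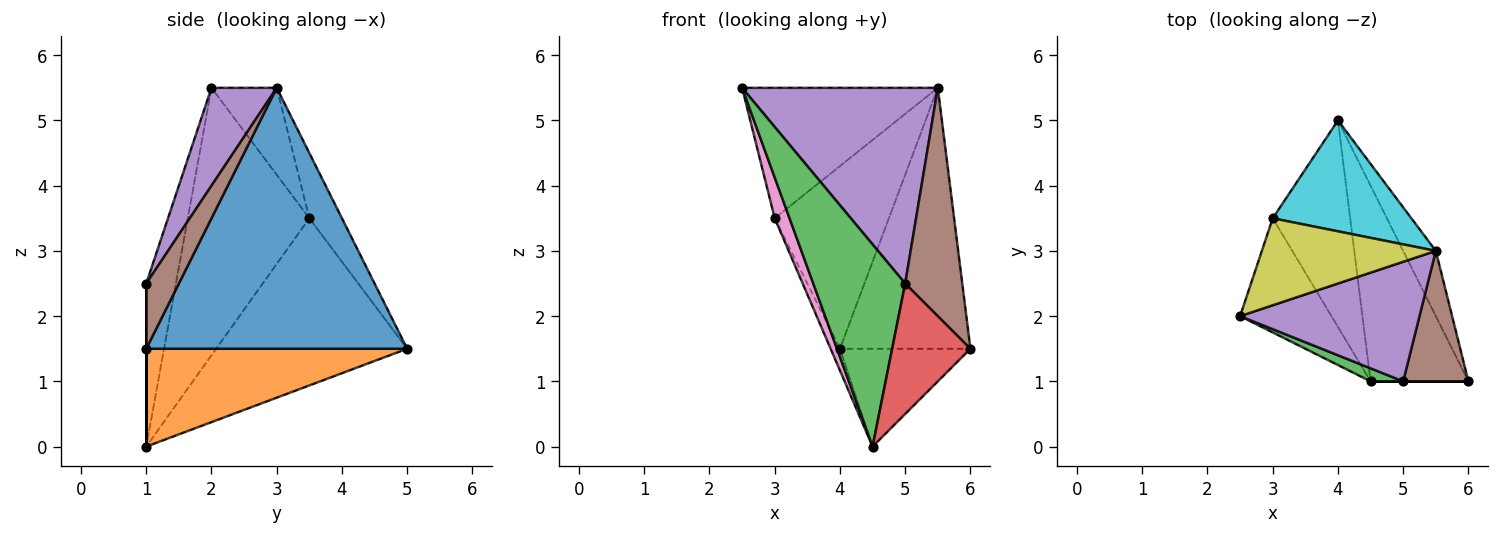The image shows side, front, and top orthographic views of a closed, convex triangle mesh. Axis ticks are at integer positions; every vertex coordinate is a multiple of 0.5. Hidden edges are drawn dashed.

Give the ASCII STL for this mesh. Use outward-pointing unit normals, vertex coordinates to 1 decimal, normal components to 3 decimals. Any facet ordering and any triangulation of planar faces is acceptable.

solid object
 facet normal 0.889 0.444 -0.111
  outer loop
   vertex 5.5 3.0 5.5
   vertex 6.0 1.0 1.5
   vertex 4.0 5.0 1.5
  endloop
 endfacet
 facet normal 0.667 0.333 -0.667
  outer loop
   vertex 4.5 1.0 0.0
   vertex 4.0 5.0 1.5
   vertex 6.0 1.0 1.5
  endloop
 endfacet
 facet normal -0.306 -0.950 0.061
  outer loop
   vertex 5.0 1.0 2.5
   vertex 2.5 2.0 5.5
   vertex 4.5 1.0 0.0
  endloop
 endfacet
 facet normal 0.000 -1.000 0.000
  outer loop
   vertex 5.0 1.0 2.5
   vertex 4.5 1.0 0.0
   vertex 6.0 1.0 1.5
  endloop
 endfacet
 facet normal 0.274 -0.821 0.502
  outer loop
   vertex 5.0 1.0 2.5
   vertex 5.5 3.0 5.5
   vertex 2.5 2.0 5.5
  endloop
 endfacet
 facet normal 0.444 -0.778 0.444
  outer loop
   vertex 5.0 1.0 2.5
   vertex 6.0 1.0 1.5
   vertex 5.5 3.0 5.5
  endloop
 endfacet
 facet normal -0.940 -0.115 -0.321
  outer loop
   vertex 3.0 3.5 3.5
   vertex 4.5 1.0 0.0
   vertex 2.5 2.0 5.5
  endloop
 endfacet
 facet normal -0.906 0.044 -0.420
  outer loop
   vertex 3.0 3.5 3.5
   vertex 4.0 5.0 1.5
   vertex 4.5 1.0 0.0
  endloop
 endfacet
 facet normal -0.267 0.802 0.535
  outer loop
   vertex 3.0 3.5 3.5
   vertex 2.5 2.0 5.5
   vertex 5.5 3.0 5.5
  endloop
 endfacet
 facet normal -0.237 0.830 0.504
  outer loop
   vertex 3.0 3.5 3.5
   vertex 5.5 3.0 5.5
   vertex 4.0 5.0 1.5
  endloop
 endfacet
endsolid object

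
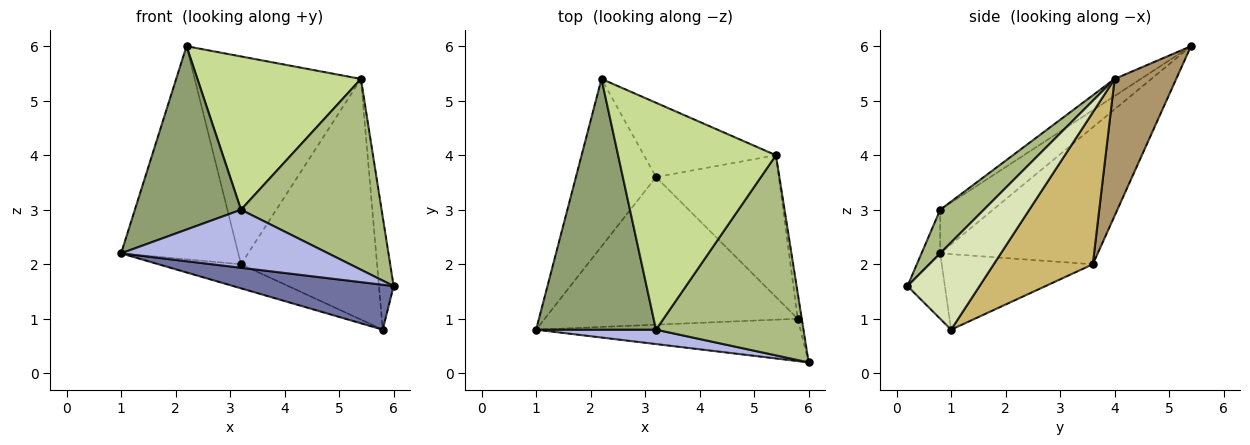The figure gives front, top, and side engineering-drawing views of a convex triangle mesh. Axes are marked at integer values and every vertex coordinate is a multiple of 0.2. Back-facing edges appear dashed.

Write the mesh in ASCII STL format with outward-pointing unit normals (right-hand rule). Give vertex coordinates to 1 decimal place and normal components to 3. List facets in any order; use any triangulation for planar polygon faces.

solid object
 facet normal -0.167 -0.718 -0.676
  outer loop
   vertex 5.8 1.0 0.8
   vertex 6.0 0.2 1.6
   vertex 1.0 0.8 2.2
  endloop
 endfacet
 facet normal -0.726 0.540 -0.425
  outer loop
   vertex 3.2 3.6 2.0
   vertex 1.0 0.8 2.2
   vertex 2.2 5.4 6.0
  endloop
 endfacet
 facet normal -0.283 0.154 -0.947
  outer loop
   vertex 3.2 3.6 2.0
   vertex 5.8 1.0 0.8
   vertex 1.0 0.8 2.2
  endloop
 endfacet
 facet normal -0.087 -0.967 0.240
  outer loop
   vertex 3.2 0.8 3.0
   vertex 1.0 0.8 2.2
   vertex 6.0 0.2 1.6
  endloop
 endfacet
 facet normal -0.282 -0.566 0.775
  outer loop
   vertex 3.2 0.8 3.0
   vertex 2.2 5.4 6.0
   vertex 1.0 0.8 2.2
  endloop
 endfacet
 facet normal 0.209 -0.675 0.708
  outer loop
   vertex 5.4 4.0 5.4
   vertex 3.2 0.8 3.0
   vertex 6.0 0.2 1.6
  endloop
 endfacet
 facet normal -0.089 -0.558 0.825
  outer loop
   vertex 5.4 4.0 5.4
   vertex 2.2 5.4 6.0
   vertex 3.2 0.8 3.0
  endloop
 endfacet
 facet normal 0.979 0.200 -0.045
  outer loop
   vertex 5.4 4.0 5.4
   vertex 6.0 0.2 1.6
   vertex 5.8 1.0 0.8
  endloop
 endfacet
 facet normal 0.329 0.889 -0.318
  outer loop
   vertex 5.4 4.0 5.4
   vertex 3.2 3.6 2.0
   vertex 2.2 5.4 6.0
  endloop
 endfacet
 facet normal 0.532 0.730 -0.430
  outer loop
   vertex 5.4 4.0 5.4
   vertex 5.8 1.0 0.8
   vertex 3.2 3.6 2.0
  endloop
 endfacet
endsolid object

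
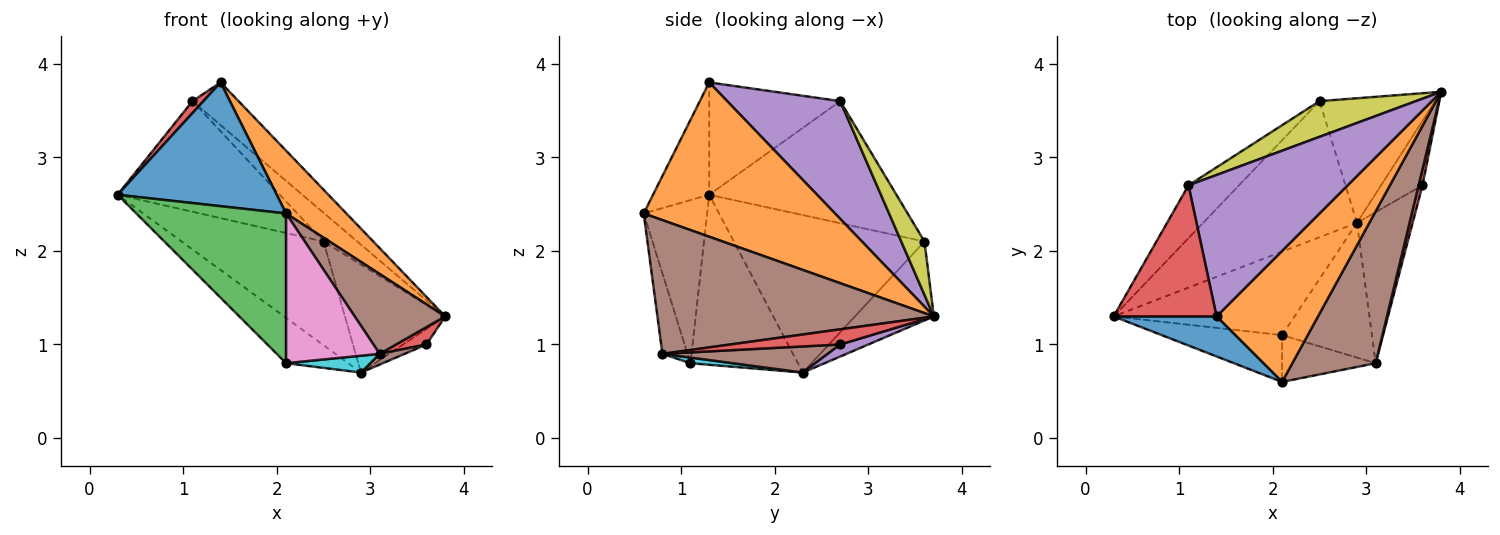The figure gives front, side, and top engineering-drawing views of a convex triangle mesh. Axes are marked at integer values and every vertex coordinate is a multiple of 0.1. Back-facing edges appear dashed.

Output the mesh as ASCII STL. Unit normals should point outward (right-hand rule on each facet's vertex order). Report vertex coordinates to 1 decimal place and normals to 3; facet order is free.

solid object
 facet normal -0.318 -0.902 0.292
  outer loop
   vertex 1.4 1.3 3.8
   vertex 0.3 1.3 2.6
   vertex 2.1 0.6 2.4
  endloop
 endfacet
 facet normal 0.808 -0.255 0.531
  outer loop
   vertex 1.4 1.3 3.8
   vertex 2.1 0.6 2.4
   vertex 3.8 3.7 1.3
  endloop
 endfacet
 facet normal -0.375 -0.885 -0.277
  outer loop
   vertex 2.1 1.1 0.8
   vertex 2.1 0.6 2.4
   vertex 0.3 1.3 2.6
  endloop
 endfacet
 facet normal -0.736 -0.061 0.674
  outer loop
   vertex 1.1 2.7 3.6
   vertex 0.3 1.3 2.6
   vertex 1.4 1.3 3.8
  endloop
 endfacet
 facet normal 0.578 0.235 0.781
  outer loop
   vertex 1.1 2.7 3.6
   vertex 1.4 1.3 3.8
   vertex 3.8 3.7 1.3
  endloop
 endfacet
 facet normal 0.818 -0.268 0.509
  outer loop
   vertex 3.1 0.8 0.9
   vertex 3.8 3.7 1.3
   vertex 2.1 0.6 2.4
  endloop
 endfacet
 facet normal -0.248 -0.925 -0.289
  outer loop
   vertex 3.1 0.8 0.9
   vertex 2.1 0.6 2.4
   vertex 2.1 1.1 0.8
  endloop
 endfacet
 facet normal -0.721 0.625 -0.298
  outer loop
   vertex 2.5 3.6 2.1
   vertex 0.3 1.3 2.6
   vertex 1.1 2.7 3.6
  endloop
 endfacet
 facet normal 0.396 0.576 0.715
  outer loop
   vertex 2.5 3.6 2.1
   vertex 1.1 2.7 3.6
   vertex 3.8 3.7 1.3
  endloop
 endfacet
 facet normal 0.062 -0.124 -0.990
  outer loop
   vertex 2.9 2.3 0.7
   vertex 3.1 0.8 0.9
   vertex 2.1 1.1 0.8
  endloop
 endfacet
 facet normal -0.458 0.582 -0.672
  outer loop
   vertex 2.9 2.3 0.7
   vertex 2.5 3.6 2.1
   vertex 3.8 3.7 1.3
  endloop
 endfacet
 facet normal -0.637 0.368 -0.678
  outer loop
   vertex 2.9 2.3 0.7
   vertex 2.1 1.1 0.8
   vertex 0.3 1.3 2.6
  endloop
 endfacet
 facet normal -0.631 0.470 -0.617
  outer loop
   vertex 2.9 2.3 0.7
   vertex 0.3 1.3 2.6
   vertex 2.5 3.6 2.1
  endloop
 endfacet
 facet normal 0.936 -0.259 0.239
  outer loop
   vertex 3.6 2.7 1.0
   vertex 3.8 3.7 1.3
   vertex 3.1 0.8 0.9
  endloop
 endfacet
 facet normal 0.272 0.226 -0.935
  outer loop
   vertex 3.6 2.7 1.0
   vertex 2.9 2.3 0.7
   vertex 3.8 3.7 1.3
  endloop
 endfacet
 facet normal 0.424 -0.064 -0.904
  outer loop
   vertex 3.6 2.7 1.0
   vertex 3.1 0.8 0.9
   vertex 2.9 2.3 0.7
  endloop
 endfacet
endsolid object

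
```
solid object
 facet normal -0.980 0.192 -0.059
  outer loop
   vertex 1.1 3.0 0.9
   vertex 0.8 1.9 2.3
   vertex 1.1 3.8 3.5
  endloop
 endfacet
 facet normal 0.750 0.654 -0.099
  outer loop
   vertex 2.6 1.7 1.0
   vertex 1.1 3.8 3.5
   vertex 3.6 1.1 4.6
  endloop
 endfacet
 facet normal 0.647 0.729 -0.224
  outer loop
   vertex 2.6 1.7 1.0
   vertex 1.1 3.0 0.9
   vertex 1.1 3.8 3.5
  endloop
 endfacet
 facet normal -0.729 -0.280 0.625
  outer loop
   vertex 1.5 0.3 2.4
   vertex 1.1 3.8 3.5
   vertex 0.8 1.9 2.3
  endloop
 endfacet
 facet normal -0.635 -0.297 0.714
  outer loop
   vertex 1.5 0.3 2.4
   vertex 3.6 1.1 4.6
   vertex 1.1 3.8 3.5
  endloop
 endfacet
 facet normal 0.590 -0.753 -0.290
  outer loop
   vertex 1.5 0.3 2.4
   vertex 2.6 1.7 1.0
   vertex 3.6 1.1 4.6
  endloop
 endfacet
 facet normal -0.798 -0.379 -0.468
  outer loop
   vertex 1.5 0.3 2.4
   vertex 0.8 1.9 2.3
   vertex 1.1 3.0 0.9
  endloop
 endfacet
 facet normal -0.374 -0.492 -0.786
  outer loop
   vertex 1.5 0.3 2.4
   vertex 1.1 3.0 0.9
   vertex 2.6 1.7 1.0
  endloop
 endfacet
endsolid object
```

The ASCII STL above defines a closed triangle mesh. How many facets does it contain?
8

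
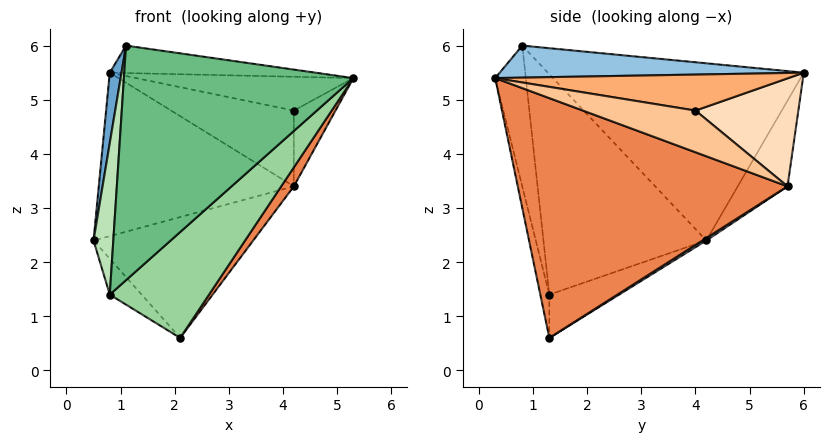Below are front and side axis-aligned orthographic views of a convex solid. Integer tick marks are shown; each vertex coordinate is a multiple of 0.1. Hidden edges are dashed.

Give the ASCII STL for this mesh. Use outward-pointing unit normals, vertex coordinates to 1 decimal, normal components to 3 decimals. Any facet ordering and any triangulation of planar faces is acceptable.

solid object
 facet normal -0.991 -0.045 0.122
  outer loop
   vertex 0.8 6.0 5.5
   vertex 0.5 4.2 2.4
   vertex 1.1 0.8 6.0
  endloop
 endfacet
 facet normal 0.153 0.103 0.983
  outer loop
   vertex 0.8 6.0 5.5
   vertex 1.1 0.8 6.0
   vertex 5.3 0.3 5.4
  endloop
 endfacet
 facet normal -0.218 0.853 -0.474
  outer loop
   vertex 4.2 5.7 3.4
   vertex 0.5 4.2 2.4
   vertex 0.8 6.0 5.5
  endloop
 endfacet
 facet normal 0.013 0.532 -0.846
  outer loop
   vertex 2.1 1.3 0.6
   vertex 0.5 4.2 2.4
   vertex 4.2 5.7 3.4
  endloop
 endfacet
 facet normal 0.828 -0.039 -0.560
  outer loop
   vertex 2.1 1.3 0.6
   vertex 4.2 5.7 3.4
   vertex 5.3 0.3 5.4
  endloop
 endfacet
 facet normal 0.332 0.246 0.910
  outer loop
   vertex 4.2 4.0 4.8
   vertex 0.8 6.0 5.5
   vertex 5.3 0.3 5.4
  endloop
 endfacet
 facet normal 0.864 0.320 0.388
  outer loop
   vertex 4.2 4.0 4.8
   vertex 5.3 0.3 5.4
   vertex 4.2 5.7 3.4
  endloop
 endfacet
 facet normal 0.470 0.561 0.681
  outer loop
   vertex 4.2 4.0 4.8
   vertex 4.2 5.7 3.4
   vertex 0.8 6.0 5.5
  endloop
 endfacet
 facet normal -0.132 -0.986 -0.099
  outer loop
   vertex 0.8 1.3 1.4
   vertex 5.3 0.3 5.4
   vertex 1.1 0.8 6.0
  endloop
 endfacet
 facet normal -0.090 -0.985 -0.146
  outer loop
   vertex 0.8 1.3 1.4
   vertex 2.1 1.3 0.6
   vertex 5.3 0.3 5.4
  endloop
 endfacet
 facet normal -0.991 -0.120 0.052
  outer loop
   vertex 0.8 1.3 1.4
   vertex 1.1 0.8 6.0
   vertex 0.5 4.2 2.4
  endloop
 endfacet
 facet normal -0.510 0.233 -0.828
  outer loop
   vertex 0.8 1.3 1.4
   vertex 0.5 4.2 2.4
   vertex 2.1 1.3 0.6
  endloop
 endfacet
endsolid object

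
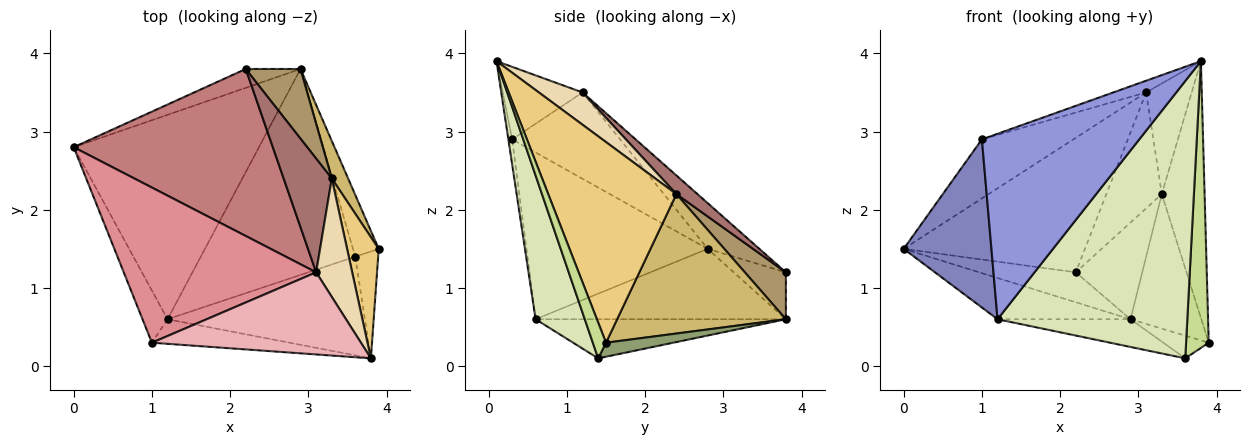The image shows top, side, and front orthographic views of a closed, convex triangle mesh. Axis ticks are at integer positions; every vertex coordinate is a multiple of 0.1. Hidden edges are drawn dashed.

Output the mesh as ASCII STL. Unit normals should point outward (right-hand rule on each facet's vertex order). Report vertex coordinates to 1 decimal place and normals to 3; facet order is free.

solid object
 facet normal -0.349 0.185 -0.919
  outer loop
   vertex 1.2 0.6 0.6
   vertex 0.0 2.8 1.5
   vertex 2.9 3.8 0.6
  endloop
 endfacet
 facet normal -0.892 -0.432 -0.134
  outer loop
   vertex 1.2 0.6 0.6
   vertex 1.0 0.3 2.9
   vertex 0.0 2.8 1.5
  endloop
 endfacet
 facet normal -0.024 -0.991 -0.131
  outer loop
   vertex 1.2 0.6 0.6
   vertex 3.8 0.1 3.9
   vertex 1.0 0.3 2.9
  endloop
 endfacet
 facet normal -0.416 0.769 -0.485
  outer loop
   vertex 2.2 3.8 1.2
   vertex 2.9 3.8 0.6
   vertex 0.0 2.8 1.5
  endloop
 endfacet
 facet normal 0.455 0.307 -0.836
  outer loop
   vertex 3.6 1.4 0.1
   vertex 2.9 3.8 0.6
   vertex 3.9 1.5 0.3
  endloop
 endfacet
 facet normal -0.243 0.129 -0.961
  outer loop
   vertex 3.6 1.4 0.1
   vertex 1.2 0.6 0.6
   vertex 2.9 3.8 0.6
  endloop
 endfacet
 facet normal 0.479 -0.823 -0.307
  outer loop
   vertex 3.6 1.4 0.1
   vertex 3.9 1.5 0.3
   vertex 3.8 0.1 3.9
  endloop
 endfacet
 facet normal 0.237 -0.915 -0.326
  outer loop
   vertex 3.6 1.4 0.1
   vertex 3.8 0.1 3.9
   vertex 1.2 0.6 0.6
  endloop
 endfacet
 facet normal 0.448 0.725 0.523
  outer loop
   vertex 3.3 2.4 2.2
   vertex 2.9 3.8 0.6
   vertex 2.2 3.8 1.2
  endloop
 endfacet
 facet normal 0.917 0.385 0.107
  outer loop
   vertex 3.3 2.4 2.2
   vertex 3.9 1.5 0.3
   vertex 2.9 3.8 0.6
  endloop
 endfacet
 facet normal 0.938 0.313 0.148
  outer loop
   vertex 3.3 2.4 2.2
   vertex 3.8 0.1 3.9
   vertex 3.9 1.5 0.3
  endloop
 endfacet
 facet normal 0.548 0.571 0.611
  outer loop
   vertex 3.1 1.2 3.5
   vertex 3.8 0.1 3.9
   vertex 3.3 2.4 2.2
  endloop
 endfacet
 facet normal 0.262 0.689 0.676
  outer loop
   vertex 3.1 1.2 3.5
   vertex 3.3 2.4 2.2
   vertex 2.2 3.8 1.2
  endloop
 endfacet
 facet normal -0.176 0.617 0.767
  outer loop
   vertex 3.1 1.2 3.5
   vertex 2.2 3.8 1.2
   vertex 0.0 2.8 1.5
  endloop
 endfacet
 facet normal -0.387 0.328 0.862
  outer loop
   vertex 3.1 1.2 3.5
   vertex 0.0 2.8 1.5
   vertex 1.0 0.3 2.9
  endloop
 endfacet
 facet normal -0.325 0.134 0.936
  outer loop
   vertex 3.1 1.2 3.5
   vertex 1.0 0.3 2.9
   vertex 3.8 0.1 3.9
  endloop
 endfacet
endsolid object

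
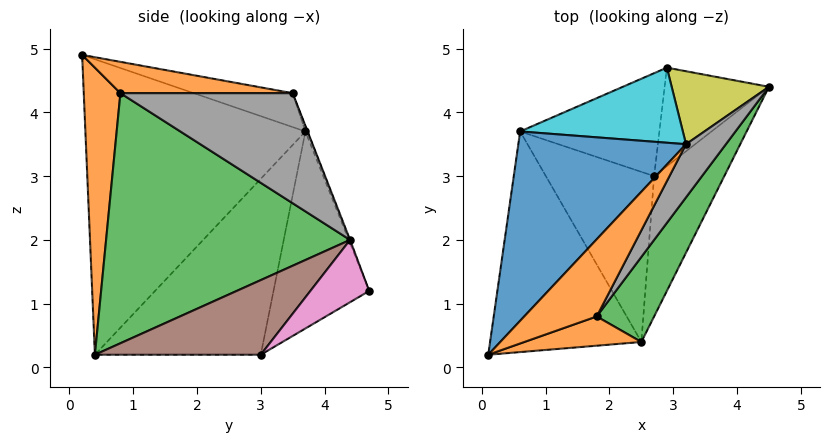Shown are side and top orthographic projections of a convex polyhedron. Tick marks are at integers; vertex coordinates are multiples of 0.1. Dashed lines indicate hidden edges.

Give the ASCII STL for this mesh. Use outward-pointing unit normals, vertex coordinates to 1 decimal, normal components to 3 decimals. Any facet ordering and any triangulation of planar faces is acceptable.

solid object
 facet normal -0.890 -0.029 -0.456
  outer loop
   vertex 0.6 3.7 3.7
   vertex 2.5 0.4 0.2
   vertex 0.1 0.2 4.9
  endloop
 endfacet
 facet normal 0.377 -0.914 0.153
  outer loop
   vertex 1.8 0.8 4.3
   vertex 0.1 0.2 4.9
   vertex 2.5 0.4 0.2
  endloop
 endfacet
 facet normal 0.840 -0.507 0.193
  outer loop
   vertex 1.8 0.8 4.3
   vertex 2.5 0.4 0.2
   vertex 4.5 4.4 2.0
  endloop
 endfacet
 facet normal -0.850 0.065 -0.523
  outer loop
   vertex 2.7 3.0 0.2
   vertex 2.5 0.4 0.2
   vertex 0.6 3.7 3.7
  endloop
 endfacet
 facet normal -0.749 0.399 -0.529
  outer loop
   vertex 2.7 3.0 0.2
   vertex 0.6 3.7 3.7
   vertex 2.9 4.7 1.2
  endloop
 endfacet
 facet normal 0.727 -0.056 -0.684
  outer loop
   vertex 2.7 3.0 0.2
   vertex 4.5 4.4 2.0
   vertex 2.5 0.4 0.2
  endloop
 endfacet
 facet normal 0.468 0.406 -0.784
  outer loop
   vertex 2.7 3.0 0.2
   vertex 2.9 4.7 1.2
   vertex 4.5 4.4 2.0
  endloop
 endfacet
 facet normal 0.845 -0.438 0.306
  outer loop
   vertex 3.2 3.5 4.3
   vertex 1.8 0.8 4.3
   vertex 4.5 4.4 2.0
  endloop
 endfacet
 facet normal -0.006 0.932 0.361
  outer loop
   vertex 3.2 3.5 4.3
   vertex 4.5 4.4 2.0
   vertex 2.9 4.7 1.2
  endloop
 endfacet
 facet normal -0.012 0.932 0.362
  outer loop
   vertex 3.2 3.5 4.3
   vertex 2.9 4.7 1.2
   vertex 0.6 3.7 3.7
  endloop
 endfacet
 facet normal -0.186 0.342 0.921
  outer loop
   vertex 3.2 3.5 4.3
   vertex 0.6 3.7 3.7
   vertex 0.1 0.2 4.9
  endloop
 endfacet
 facet normal 0.388 -0.201 0.899
  outer loop
   vertex 3.2 3.5 4.3
   vertex 0.1 0.2 4.9
   vertex 1.8 0.8 4.3
  endloop
 endfacet
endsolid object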